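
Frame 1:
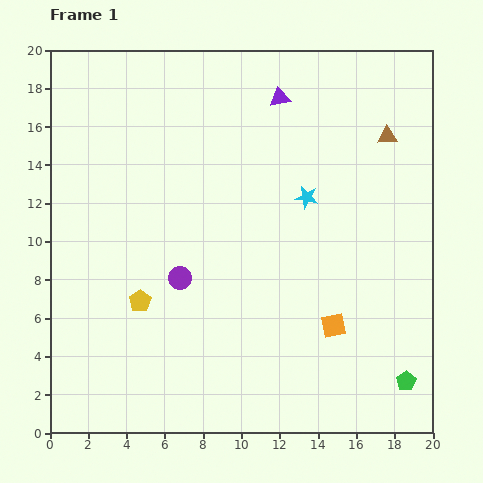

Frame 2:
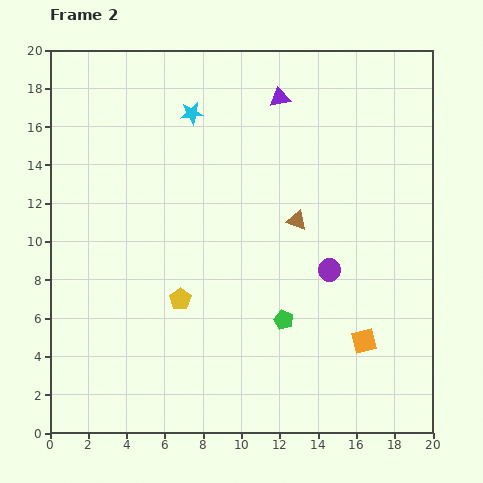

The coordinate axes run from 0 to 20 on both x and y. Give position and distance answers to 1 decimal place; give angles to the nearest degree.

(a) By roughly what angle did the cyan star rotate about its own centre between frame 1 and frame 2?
16° counter-clockwise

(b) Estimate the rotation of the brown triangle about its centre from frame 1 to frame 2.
20° clockwise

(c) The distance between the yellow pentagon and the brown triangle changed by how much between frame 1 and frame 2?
-8.2

Distance in frame 1: 15.5. Distance in frame 2: 7.3.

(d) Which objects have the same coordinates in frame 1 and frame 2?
the purple triangle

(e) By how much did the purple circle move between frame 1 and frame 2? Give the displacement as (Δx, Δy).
(7.8, 0.4)

The purple circle was at (6.8, 8.1) in frame 1 and (14.6, 8.5) in frame 2.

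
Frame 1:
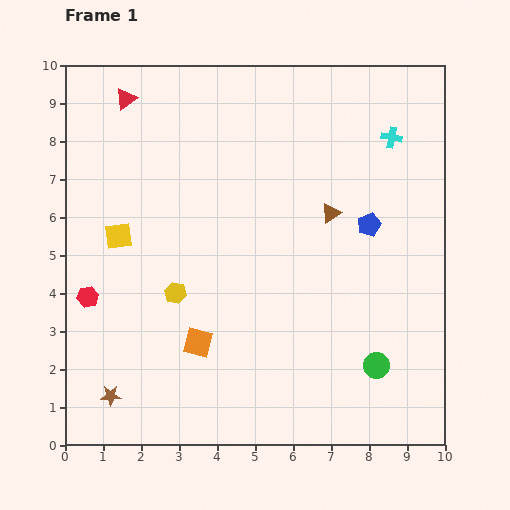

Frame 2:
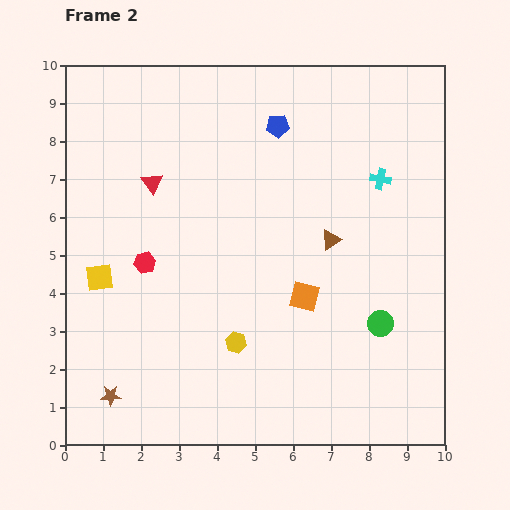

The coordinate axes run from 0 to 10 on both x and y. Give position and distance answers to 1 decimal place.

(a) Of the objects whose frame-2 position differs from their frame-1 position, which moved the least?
the brown triangle

(moved 0.7)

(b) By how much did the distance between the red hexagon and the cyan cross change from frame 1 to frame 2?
-2.4

Distance in frame 1: 9.0. Distance in frame 2: 6.6.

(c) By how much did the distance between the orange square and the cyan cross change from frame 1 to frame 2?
-3.7

Distance in frame 1: 7.4. Distance in frame 2: 3.7.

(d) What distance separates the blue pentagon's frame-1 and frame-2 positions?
3.5

The blue pentagon moved from (8.0, 5.8) to (5.6, 8.4), a distance of √(2.4² + 2.6²) ≈ 3.5.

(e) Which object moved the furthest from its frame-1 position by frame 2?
the blue pentagon

(moved 3.5; next 3.0)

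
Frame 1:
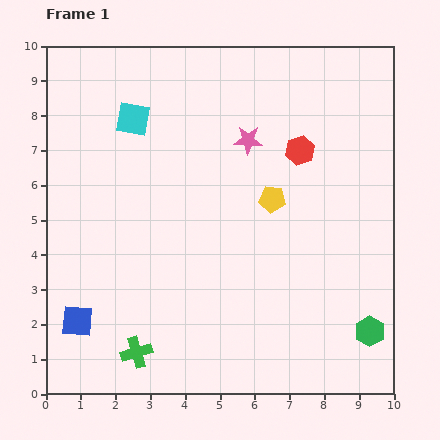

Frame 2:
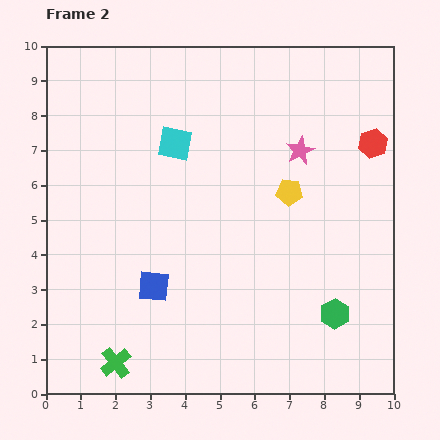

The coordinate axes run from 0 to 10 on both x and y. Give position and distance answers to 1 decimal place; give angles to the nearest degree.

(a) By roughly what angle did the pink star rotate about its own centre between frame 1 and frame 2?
29° counter-clockwise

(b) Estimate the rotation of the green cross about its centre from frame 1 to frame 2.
23° counter-clockwise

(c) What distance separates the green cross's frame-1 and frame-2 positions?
0.7

The green cross moved from (2.6, 1.2) to (2.0, 0.9), a distance of √(0.6² + 0.3²) ≈ 0.7.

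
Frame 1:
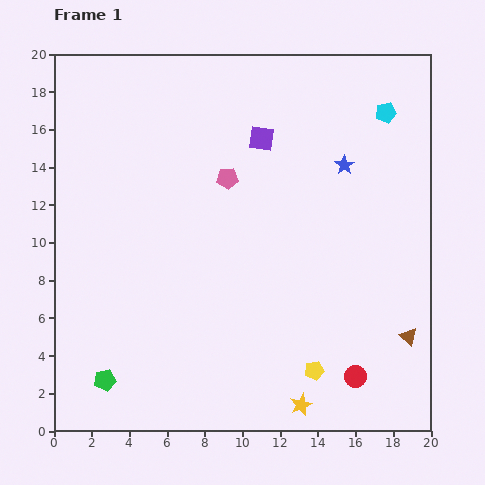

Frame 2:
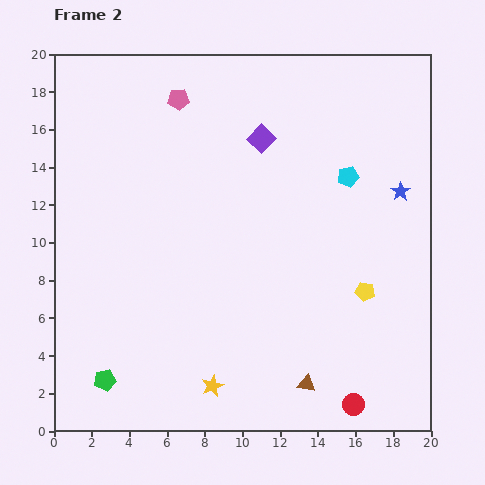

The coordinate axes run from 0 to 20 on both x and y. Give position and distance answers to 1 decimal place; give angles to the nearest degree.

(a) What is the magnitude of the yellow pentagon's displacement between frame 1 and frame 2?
5.0

The yellow pentagon moved from (13.8, 3.2) to (16.5, 7.4), a distance of √(2.7² + 4.2²) ≈ 5.0.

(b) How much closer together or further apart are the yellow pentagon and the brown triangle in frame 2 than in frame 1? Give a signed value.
+0.5

Distance in frame 1: 5.3. Distance in frame 2: 5.8.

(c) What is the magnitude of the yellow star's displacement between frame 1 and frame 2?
4.8

The yellow star moved from (13.1, 1.4) to (8.4, 2.4), a distance of √(4.7² + 1.0²) ≈ 4.8.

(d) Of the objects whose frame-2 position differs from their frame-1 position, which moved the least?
the red circle

(moved 1.5)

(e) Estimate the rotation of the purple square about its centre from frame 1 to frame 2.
35° clockwise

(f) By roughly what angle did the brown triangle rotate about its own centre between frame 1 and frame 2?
30° counter-clockwise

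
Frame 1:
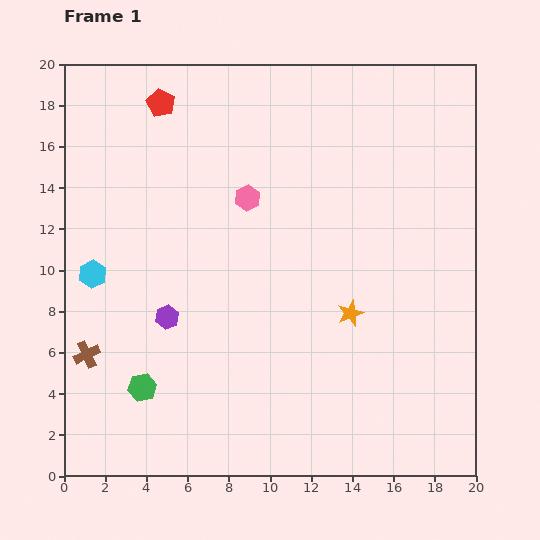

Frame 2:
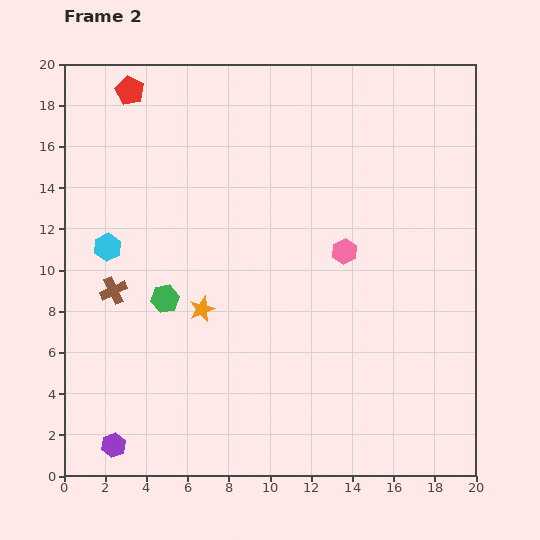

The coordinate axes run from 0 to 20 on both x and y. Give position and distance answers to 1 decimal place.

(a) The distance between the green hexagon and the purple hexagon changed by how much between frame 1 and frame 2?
+3.9

Distance in frame 1: 3.6. Distance in frame 2: 7.5.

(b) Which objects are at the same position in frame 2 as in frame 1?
none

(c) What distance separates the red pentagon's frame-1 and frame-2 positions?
1.6

The red pentagon moved from (4.7, 18.1) to (3.2, 18.7), a distance of √(1.5² + 0.6²) ≈ 1.6.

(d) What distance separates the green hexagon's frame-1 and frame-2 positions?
4.4

The green hexagon moved from (3.8, 4.3) to (4.9, 8.6), a distance of √(1.1² + 4.3²) ≈ 4.4.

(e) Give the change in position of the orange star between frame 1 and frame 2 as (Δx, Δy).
(-7.2, 0.2)

The orange star was at (13.9, 7.9) in frame 1 and (6.7, 8.1) in frame 2.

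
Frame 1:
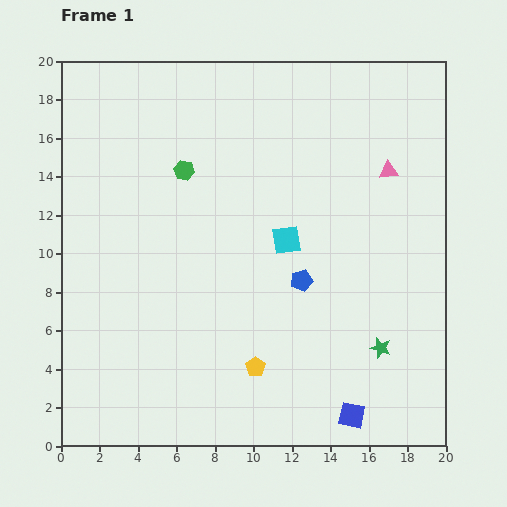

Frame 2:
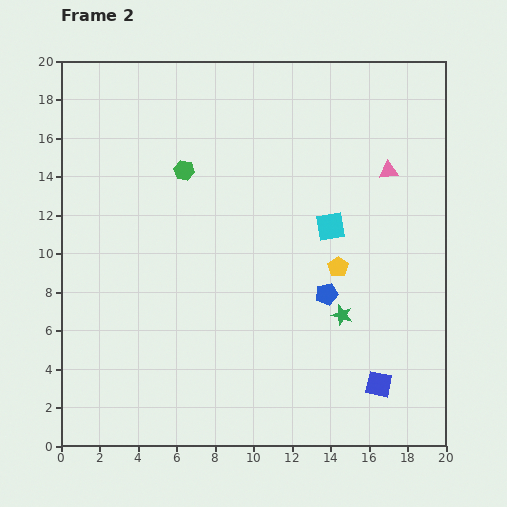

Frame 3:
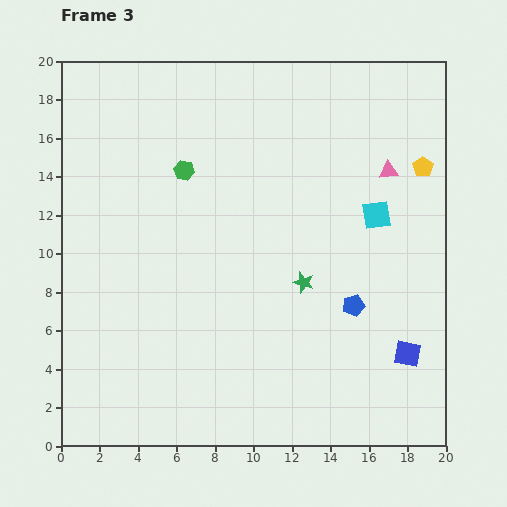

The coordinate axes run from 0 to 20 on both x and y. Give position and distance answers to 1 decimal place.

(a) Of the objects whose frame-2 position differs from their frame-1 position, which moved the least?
the blue pentagon

(moved 1.5)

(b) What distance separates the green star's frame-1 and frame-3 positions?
5.2

The green star moved from (16.6, 5.1) to (12.6, 8.5), a distance of √(4.0² + 3.4²) ≈ 5.2.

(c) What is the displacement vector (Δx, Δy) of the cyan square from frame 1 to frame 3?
(4.7, 1.3)

The cyan square was at (11.7, 10.7) in frame 1 and (16.4, 12.0) in frame 3.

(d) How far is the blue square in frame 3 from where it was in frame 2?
2.2

The blue square moved from (16.5, 3.2) to (18.0, 4.8), a distance of √(1.5² + 1.6²) ≈ 2.2.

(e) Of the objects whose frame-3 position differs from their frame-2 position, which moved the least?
the blue pentagon

(moved 1.5)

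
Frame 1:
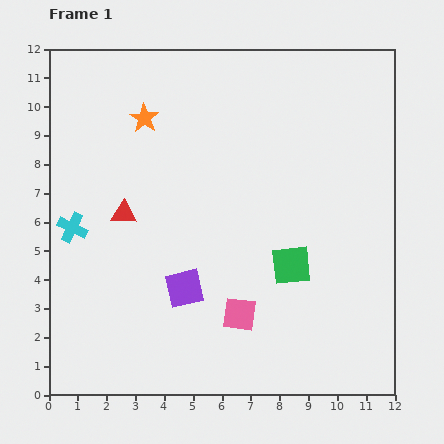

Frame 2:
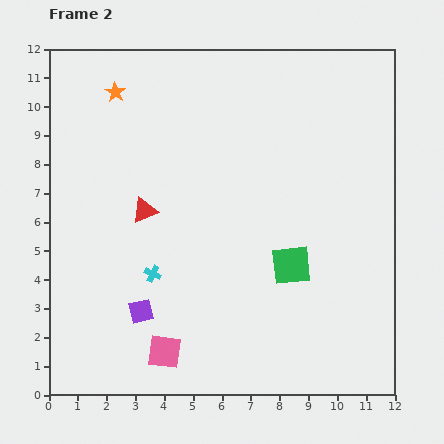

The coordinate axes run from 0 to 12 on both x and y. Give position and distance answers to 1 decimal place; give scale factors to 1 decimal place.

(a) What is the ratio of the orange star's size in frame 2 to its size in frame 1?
0.7×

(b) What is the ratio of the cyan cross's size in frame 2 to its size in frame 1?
0.6×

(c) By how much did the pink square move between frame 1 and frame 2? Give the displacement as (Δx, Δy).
(-2.6, -1.3)

The pink square was at (6.6, 2.8) in frame 1 and (4.0, 1.5) in frame 2.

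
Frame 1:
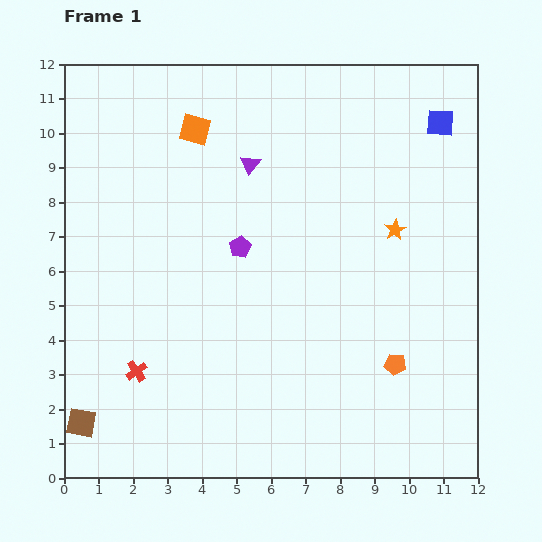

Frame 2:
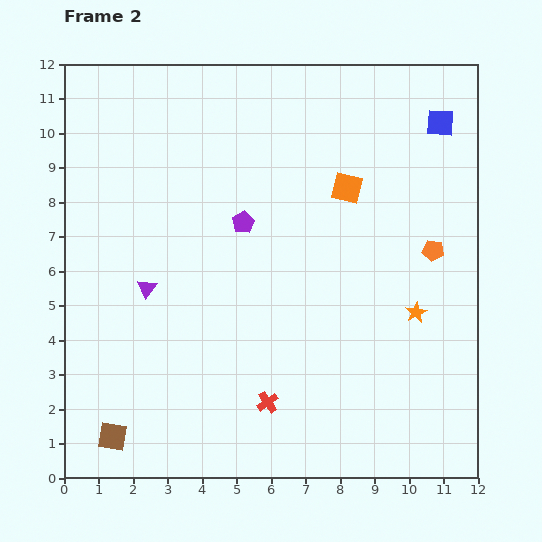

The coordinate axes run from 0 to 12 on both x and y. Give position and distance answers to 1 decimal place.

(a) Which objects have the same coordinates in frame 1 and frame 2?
the blue square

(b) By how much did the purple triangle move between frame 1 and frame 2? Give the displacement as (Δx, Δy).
(-3.0, -3.6)

The purple triangle was at (5.4, 9.1) in frame 1 and (2.4, 5.5) in frame 2.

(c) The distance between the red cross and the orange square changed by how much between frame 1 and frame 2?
-0.6

Distance in frame 1: 7.2. Distance in frame 2: 6.6.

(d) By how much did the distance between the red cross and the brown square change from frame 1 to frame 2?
+2.4

Distance in frame 1: 2.2. Distance in frame 2: 4.6.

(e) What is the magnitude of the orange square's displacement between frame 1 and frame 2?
4.7

The orange square moved from (3.8, 10.1) to (8.2, 8.4), a distance of √(4.4² + 1.7²) ≈ 4.7.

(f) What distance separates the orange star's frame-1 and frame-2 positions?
2.5

The orange star moved from (9.6, 7.2) to (10.2, 4.8), a distance of √(0.6² + 2.4²) ≈ 2.5.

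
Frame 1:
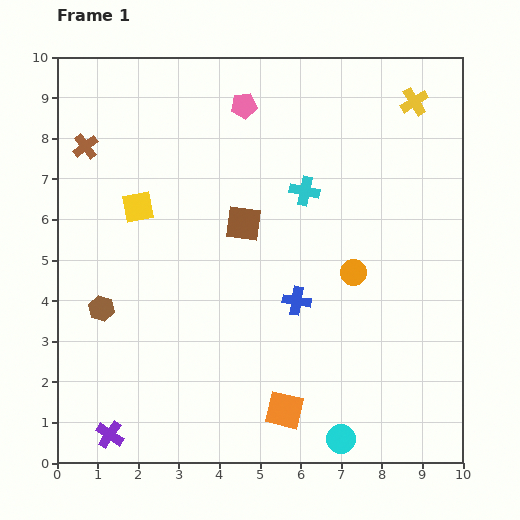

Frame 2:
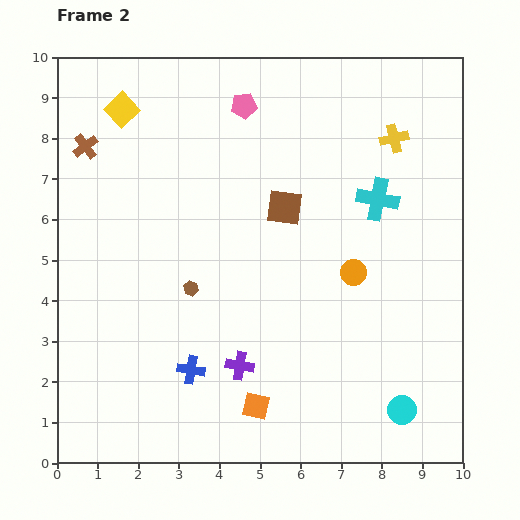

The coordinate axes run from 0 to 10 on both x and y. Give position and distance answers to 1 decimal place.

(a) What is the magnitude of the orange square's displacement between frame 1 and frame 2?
0.7

The orange square moved from (5.6, 1.3) to (4.9, 1.4), a distance of √(0.7² + 0.1²) ≈ 0.7.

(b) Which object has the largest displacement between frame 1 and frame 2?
the purple cross

(moved 3.6; next 3.1)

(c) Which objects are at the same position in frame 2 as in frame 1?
the brown cross, the orange circle, the pink pentagon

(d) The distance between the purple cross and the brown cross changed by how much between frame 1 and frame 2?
-0.5

Distance in frame 1: 7.1. Distance in frame 2: 6.6.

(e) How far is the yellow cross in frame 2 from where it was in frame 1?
1.0

The yellow cross moved from (8.8, 8.9) to (8.3, 8.0), a distance of √(0.5² + 0.9²) ≈ 1.0.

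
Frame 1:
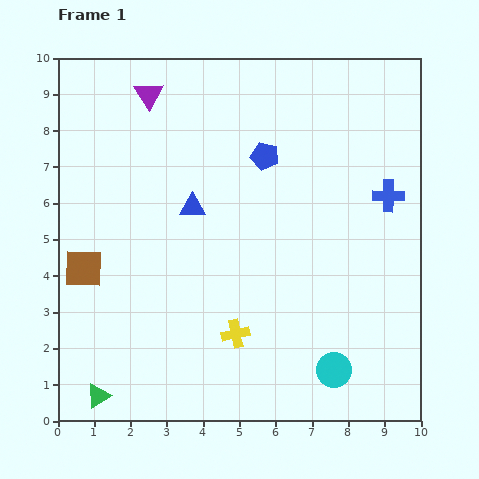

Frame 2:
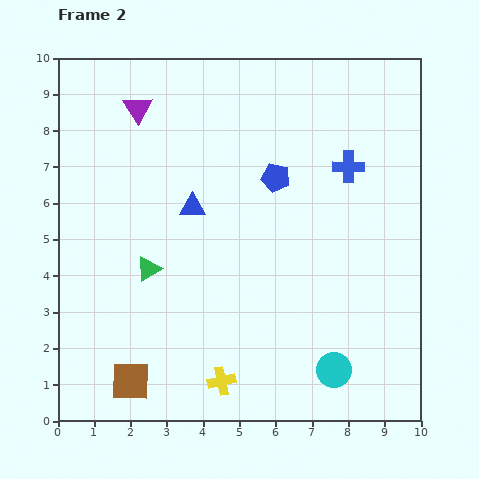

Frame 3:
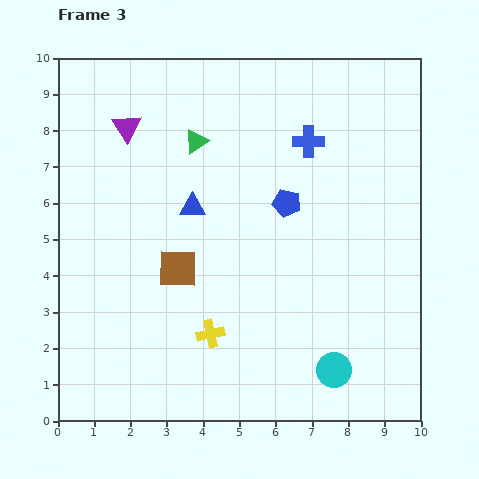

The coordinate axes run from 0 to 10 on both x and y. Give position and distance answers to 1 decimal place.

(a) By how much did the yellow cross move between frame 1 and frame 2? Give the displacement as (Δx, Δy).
(-0.4, -1.3)

The yellow cross was at (4.9, 2.4) in frame 1 and (4.5, 1.1) in frame 2.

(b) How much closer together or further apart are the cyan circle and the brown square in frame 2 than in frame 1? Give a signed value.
-1.8

Distance in frame 1: 7.4. Distance in frame 2: 5.6.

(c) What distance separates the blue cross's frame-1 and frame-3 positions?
2.7

The blue cross moved from (9.1, 6.2) to (6.9, 7.7), a distance of √(2.2² + 1.5²) ≈ 2.7.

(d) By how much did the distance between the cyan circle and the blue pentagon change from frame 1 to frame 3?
-1.4

Distance in frame 1: 6.2. Distance in frame 3: 4.8.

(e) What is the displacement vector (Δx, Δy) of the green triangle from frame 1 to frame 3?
(2.7, 7.0)

The green triangle was at (1.1, 0.7) in frame 1 and (3.8, 7.7) in frame 3.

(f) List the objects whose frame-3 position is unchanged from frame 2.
the blue triangle, the cyan circle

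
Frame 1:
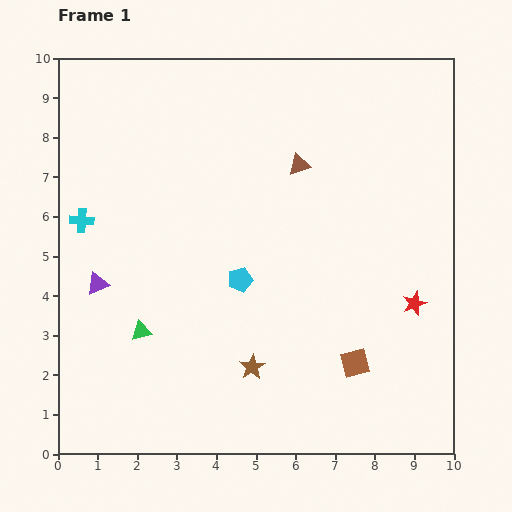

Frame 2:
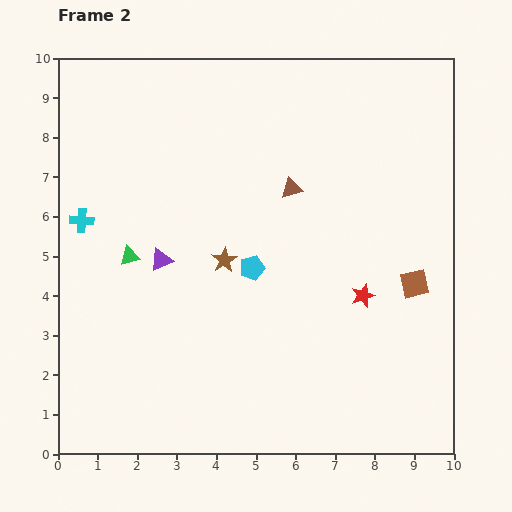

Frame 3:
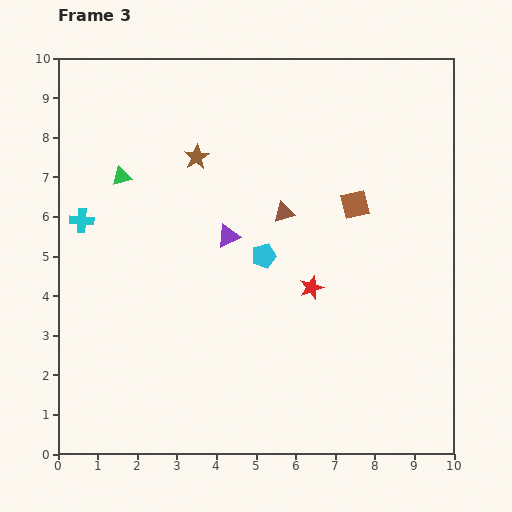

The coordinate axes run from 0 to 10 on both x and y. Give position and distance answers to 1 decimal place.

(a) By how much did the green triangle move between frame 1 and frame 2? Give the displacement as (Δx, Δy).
(-0.3, 1.9)

The green triangle was at (2.1, 3.1) in frame 1 and (1.8, 5.0) in frame 2.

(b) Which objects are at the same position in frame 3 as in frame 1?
the cyan cross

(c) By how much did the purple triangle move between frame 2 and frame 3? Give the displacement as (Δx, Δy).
(1.7, 0.6)

The purple triangle was at (2.6, 4.9) in frame 2 and (4.3, 5.5) in frame 3.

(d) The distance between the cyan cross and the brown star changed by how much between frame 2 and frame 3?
-0.4

Distance in frame 2: 3.7. Distance in frame 3: 3.3.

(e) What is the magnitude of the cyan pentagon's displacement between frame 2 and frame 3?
0.4

The cyan pentagon moved from (4.9, 4.7) to (5.2, 5.0), a distance of √(0.3² + 0.3²) ≈ 0.4.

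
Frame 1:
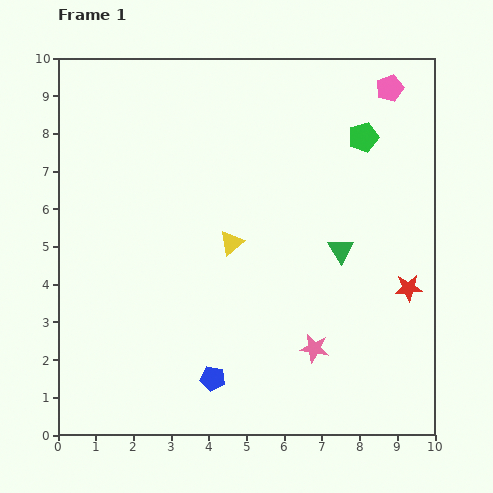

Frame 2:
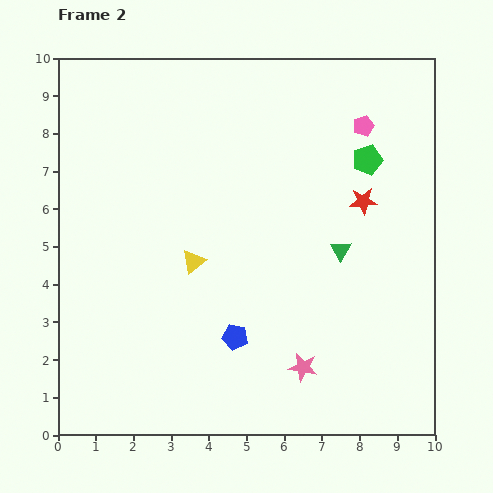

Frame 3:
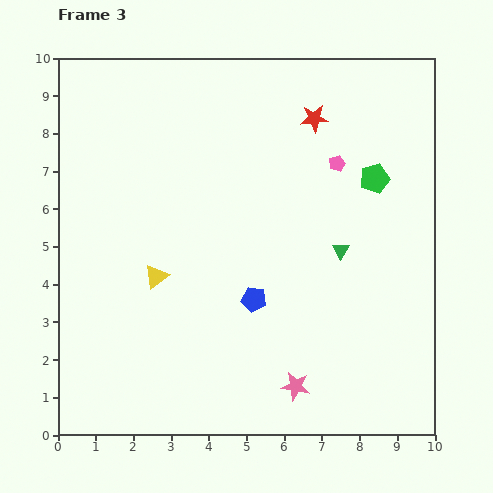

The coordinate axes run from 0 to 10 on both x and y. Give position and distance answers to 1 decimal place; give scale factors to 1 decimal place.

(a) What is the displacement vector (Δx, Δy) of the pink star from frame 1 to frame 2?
(-0.3, -0.5)

The pink star was at (6.8, 2.3) in frame 1 and (6.5, 1.8) in frame 2.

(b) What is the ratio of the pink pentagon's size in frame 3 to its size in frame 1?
0.6×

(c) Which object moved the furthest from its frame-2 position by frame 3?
the red star

(moved 2.6; next 1.2)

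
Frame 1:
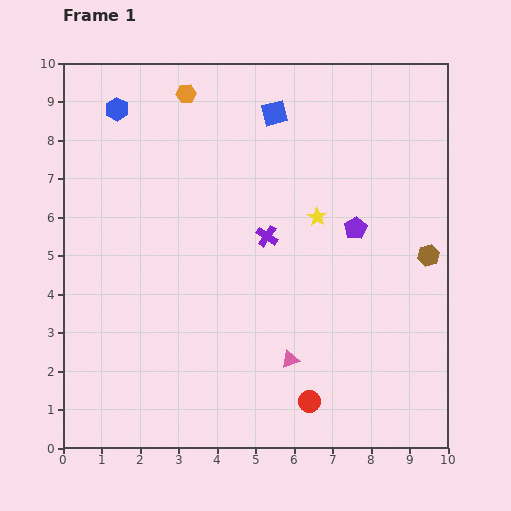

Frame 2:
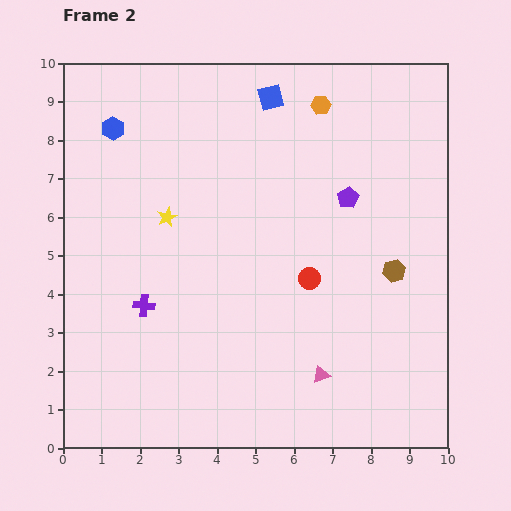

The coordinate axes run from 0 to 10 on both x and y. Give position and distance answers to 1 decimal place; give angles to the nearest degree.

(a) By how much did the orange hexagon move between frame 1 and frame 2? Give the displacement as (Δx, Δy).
(3.5, -0.3)

The orange hexagon was at (3.2, 9.2) in frame 1 and (6.7, 8.9) in frame 2.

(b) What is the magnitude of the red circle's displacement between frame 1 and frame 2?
3.2

The red circle moved from (6.4, 1.2) to (6.4, 4.4), a distance of √(0.0² + 3.2²) ≈ 3.2.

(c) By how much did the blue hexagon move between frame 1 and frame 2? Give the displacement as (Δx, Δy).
(-0.1, -0.5)

The blue hexagon was at (1.4, 8.8) in frame 1 and (1.3, 8.3) in frame 2.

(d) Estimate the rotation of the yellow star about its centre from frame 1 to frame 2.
17° clockwise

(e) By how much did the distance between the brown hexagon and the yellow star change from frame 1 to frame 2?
+3.0

Distance in frame 1: 3.1. Distance in frame 2: 6.1.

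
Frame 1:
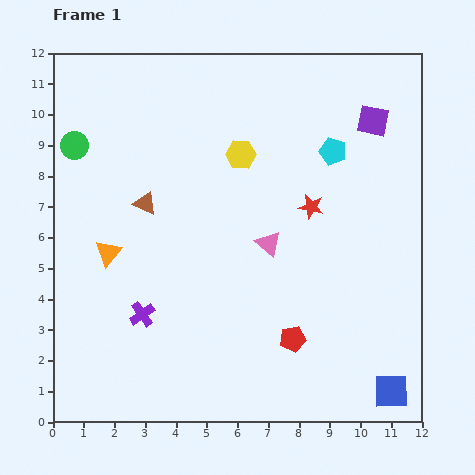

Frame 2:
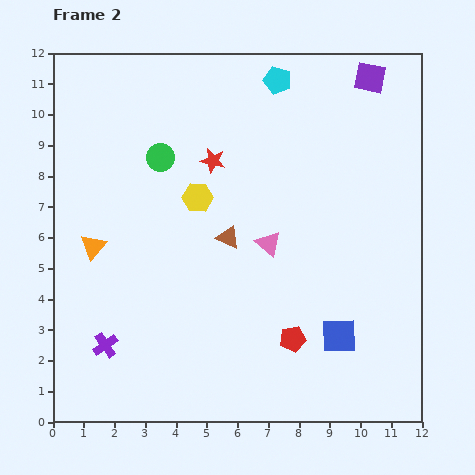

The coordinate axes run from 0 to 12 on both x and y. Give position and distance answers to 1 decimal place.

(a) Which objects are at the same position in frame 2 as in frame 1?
the pink triangle, the red pentagon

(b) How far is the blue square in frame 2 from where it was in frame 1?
2.5

The blue square moved from (11.0, 1.0) to (9.3, 2.8), a distance of √(1.7² + 1.8²) ≈ 2.5.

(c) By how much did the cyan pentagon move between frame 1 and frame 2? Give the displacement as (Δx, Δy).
(-1.8, 2.3)

The cyan pentagon was at (9.1, 8.8) in frame 1 and (7.3, 11.1) in frame 2.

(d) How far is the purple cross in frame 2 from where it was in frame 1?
1.6

The purple cross moved from (2.9, 3.5) to (1.7, 2.5), a distance of √(1.2² + 1.0²) ≈ 1.6.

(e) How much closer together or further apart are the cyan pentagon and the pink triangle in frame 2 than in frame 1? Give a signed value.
+1.6

Distance in frame 1: 3.7. Distance in frame 2: 5.3.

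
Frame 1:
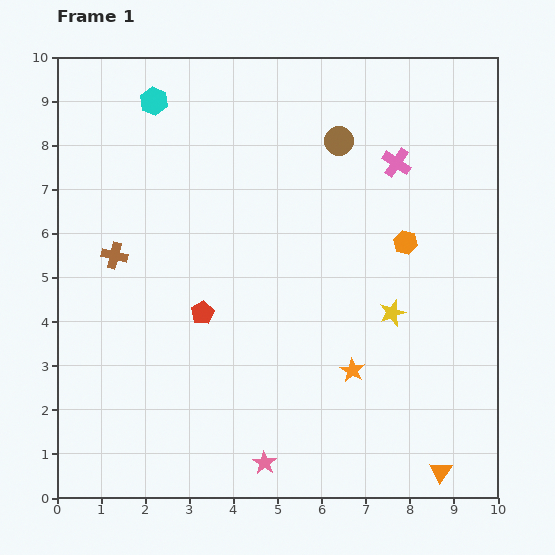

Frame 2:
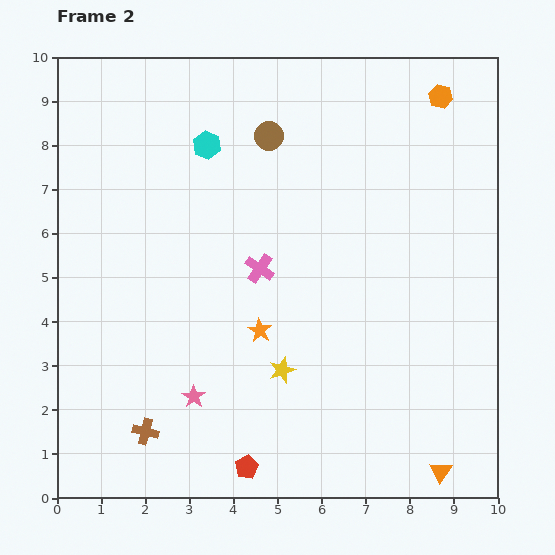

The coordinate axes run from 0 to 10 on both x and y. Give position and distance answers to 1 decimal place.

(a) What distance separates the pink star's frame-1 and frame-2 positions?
2.2

The pink star moved from (4.7, 0.8) to (3.1, 2.3), a distance of √(1.6² + 1.5²) ≈ 2.2.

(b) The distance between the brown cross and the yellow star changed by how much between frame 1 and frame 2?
-3.0

Distance in frame 1: 6.4. Distance in frame 2: 3.4.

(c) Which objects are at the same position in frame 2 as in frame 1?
the orange triangle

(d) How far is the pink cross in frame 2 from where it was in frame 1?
3.9

The pink cross moved from (7.7, 7.6) to (4.6, 5.2), a distance of √(3.1² + 2.4²) ≈ 3.9.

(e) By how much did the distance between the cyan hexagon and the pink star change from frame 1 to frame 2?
-2.9

Distance in frame 1: 8.6. Distance in frame 2: 5.7.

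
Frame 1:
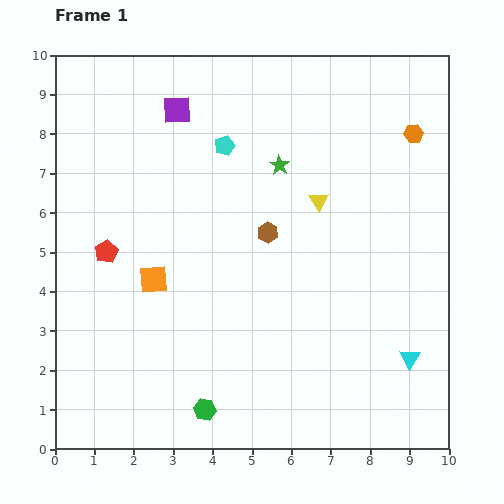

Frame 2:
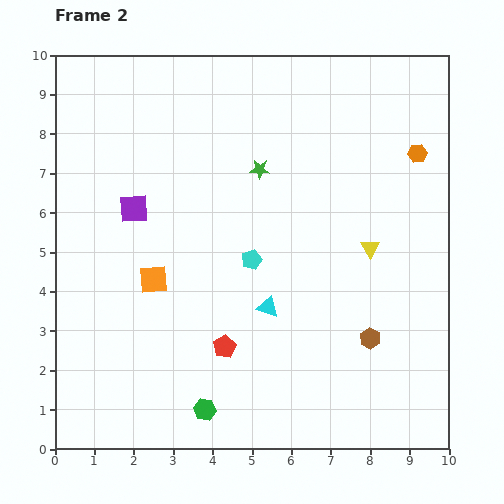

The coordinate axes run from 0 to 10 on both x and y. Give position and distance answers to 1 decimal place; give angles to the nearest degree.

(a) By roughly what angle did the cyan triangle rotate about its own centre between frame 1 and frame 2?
45° counter-clockwise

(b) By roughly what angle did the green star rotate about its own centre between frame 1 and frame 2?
29° counter-clockwise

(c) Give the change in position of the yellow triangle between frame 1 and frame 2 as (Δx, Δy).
(1.3, -1.2)

The yellow triangle was at (6.7, 6.3) in frame 1 and (8.0, 5.1) in frame 2.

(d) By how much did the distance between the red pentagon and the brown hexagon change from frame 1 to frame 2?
-0.4

Distance in frame 1: 4.1. Distance in frame 2: 3.7.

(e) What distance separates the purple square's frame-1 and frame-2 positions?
2.7

The purple square moved from (3.1, 8.6) to (2.0, 6.1), a distance of √(1.1² + 2.5²) ≈ 2.7.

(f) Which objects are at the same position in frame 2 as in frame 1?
the green hexagon, the orange square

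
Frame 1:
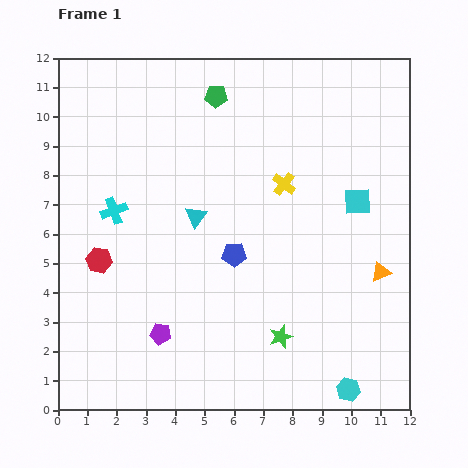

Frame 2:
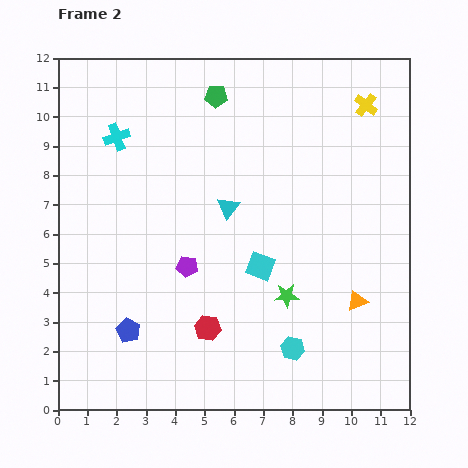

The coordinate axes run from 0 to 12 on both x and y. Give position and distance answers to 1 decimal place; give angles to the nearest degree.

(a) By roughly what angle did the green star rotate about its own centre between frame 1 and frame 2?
18° clockwise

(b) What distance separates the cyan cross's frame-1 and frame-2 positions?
2.5

The cyan cross moved from (1.9, 6.8) to (2.0, 9.3), a distance of √(0.1² + 2.5²) ≈ 2.5.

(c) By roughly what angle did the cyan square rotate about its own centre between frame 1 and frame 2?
23° clockwise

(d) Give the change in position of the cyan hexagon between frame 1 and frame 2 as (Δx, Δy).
(-1.9, 1.4)

The cyan hexagon was at (9.9, 0.7) in frame 1 and (8.0, 2.1) in frame 2.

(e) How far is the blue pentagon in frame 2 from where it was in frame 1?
4.4

The blue pentagon moved from (6.0, 5.3) to (2.4, 2.7), a distance of √(3.6² + 2.6²) ≈ 4.4.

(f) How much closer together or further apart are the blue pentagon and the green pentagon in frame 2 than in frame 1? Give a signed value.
+3.1

Distance in frame 1: 5.4. Distance in frame 2: 8.5.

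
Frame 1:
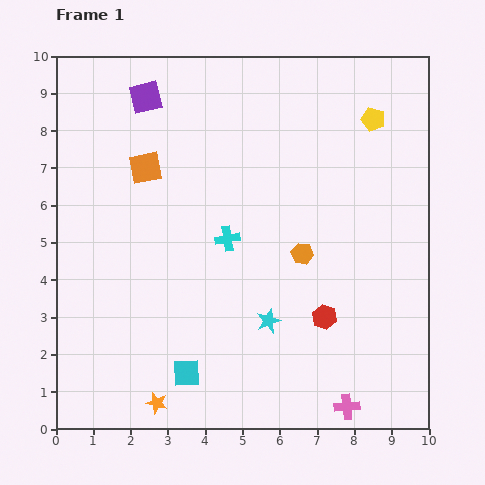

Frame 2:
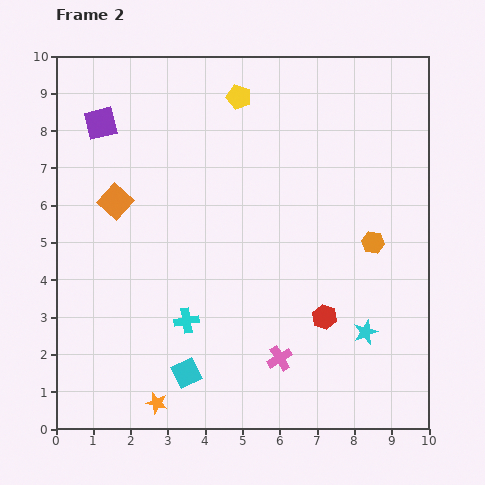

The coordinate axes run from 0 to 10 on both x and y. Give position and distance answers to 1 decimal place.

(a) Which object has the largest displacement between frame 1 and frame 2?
the yellow pentagon

(moved 3.6; next 2.6)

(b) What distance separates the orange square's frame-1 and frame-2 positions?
1.2

The orange square moved from (2.4, 7.0) to (1.6, 6.1), a distance of √(0.8² + 0.9²) ≈ 1.2.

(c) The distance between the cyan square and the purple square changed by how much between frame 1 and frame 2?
-0.4

Distance in frame 1: 7.5. Distance in frame 2: 7.1.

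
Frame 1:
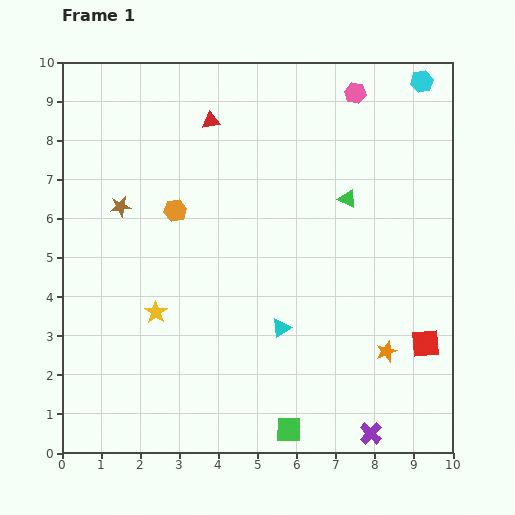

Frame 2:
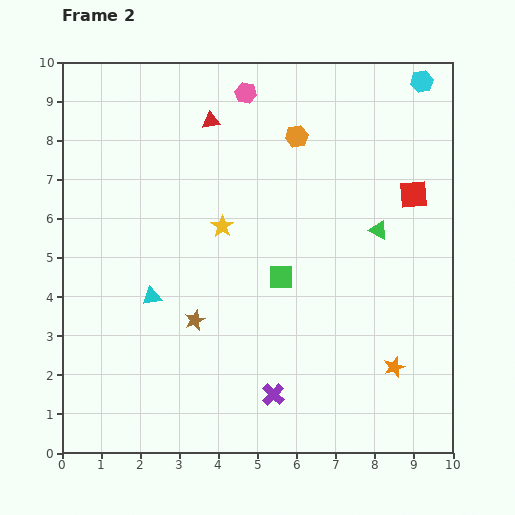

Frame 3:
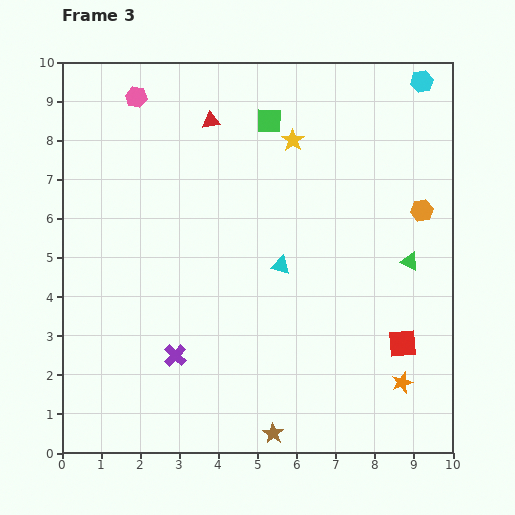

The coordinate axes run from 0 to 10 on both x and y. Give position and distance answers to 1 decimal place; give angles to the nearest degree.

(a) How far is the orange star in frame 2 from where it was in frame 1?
0.4

The orange star moved from (8.3, 2.6) to (8.5, 2.2), a distance of √(0.2² + 0.4²) ≈ 0.4.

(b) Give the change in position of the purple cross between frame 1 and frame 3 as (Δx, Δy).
(-5.0, 2.0)

The purple cross was at (7.9, 0.5) in frame 1 and (2.9, 2.5) in frame 3.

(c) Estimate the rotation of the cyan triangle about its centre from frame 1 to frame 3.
48° clockwise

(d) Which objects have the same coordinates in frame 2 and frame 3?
the red triangle, the cyan hexagon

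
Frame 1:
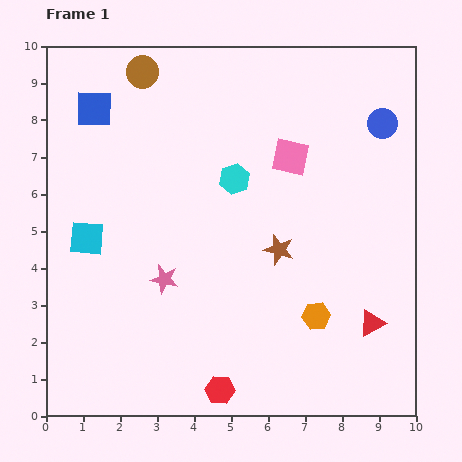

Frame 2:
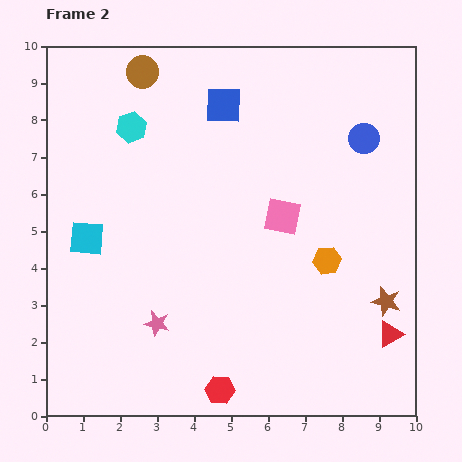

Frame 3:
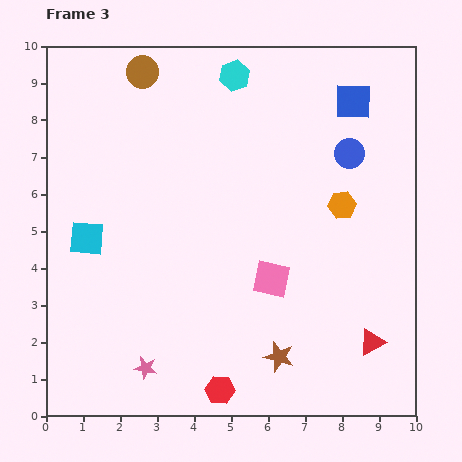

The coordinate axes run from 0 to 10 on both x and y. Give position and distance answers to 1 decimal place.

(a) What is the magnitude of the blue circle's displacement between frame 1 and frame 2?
0.6

The blue circle moved from (9.1, 7.9) to (8.6, 7.5), a distance of √(0.5² + 0.4²) ≈ 0.6.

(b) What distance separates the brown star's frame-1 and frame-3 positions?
2.9

The brown star moved from (6.3, 4.5) to (6.3, 1.6), a distance of √(0.0² + 2.9²) ≈ 2.9.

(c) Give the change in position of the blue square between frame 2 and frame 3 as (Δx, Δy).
(3.5, 0.1)

The blue square was at (4.8, 8.4) in frame 2 and (8.3, 8.5) in frame 3.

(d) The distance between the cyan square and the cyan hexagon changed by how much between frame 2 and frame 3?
+2.7

Distance in frame 2: 3.2. Distance in frame 3: 5.9.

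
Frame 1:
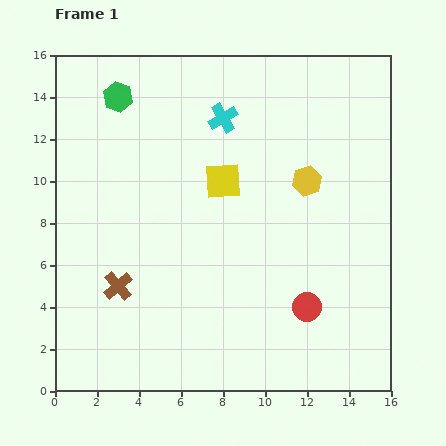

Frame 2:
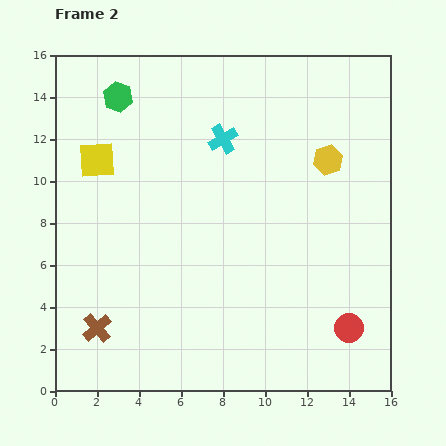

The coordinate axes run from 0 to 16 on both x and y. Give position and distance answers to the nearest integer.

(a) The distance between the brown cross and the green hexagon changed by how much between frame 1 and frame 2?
+2

Distance in frame 1: 9. Distance in frame 2: 11.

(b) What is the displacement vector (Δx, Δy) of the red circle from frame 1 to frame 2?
(2, -1)

The red circle was at (12, 4) in frame 1 and (14, 3) in frame 2.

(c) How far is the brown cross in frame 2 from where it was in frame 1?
2

The brown cross moved from (3, 5) to (2, 3), a distance of √(1² + 2²) ≈ 2.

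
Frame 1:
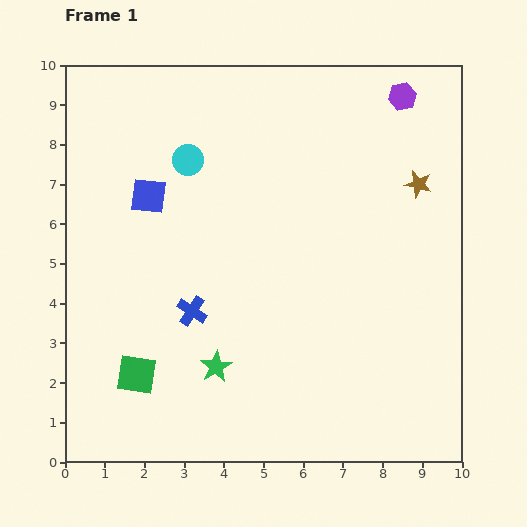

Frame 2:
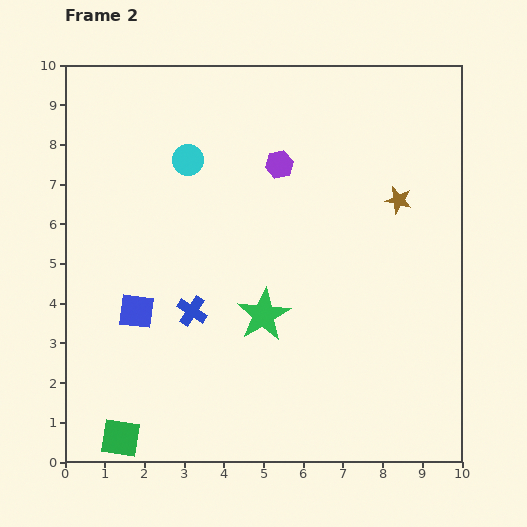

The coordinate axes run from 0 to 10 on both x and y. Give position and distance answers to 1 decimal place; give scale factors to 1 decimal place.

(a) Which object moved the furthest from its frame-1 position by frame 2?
the purple hexagon

(moved 3.5; next 2.9)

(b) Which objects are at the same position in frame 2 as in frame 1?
the cyan circle, the blue cross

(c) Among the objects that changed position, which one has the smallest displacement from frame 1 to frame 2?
the brown star

(moved 0.6)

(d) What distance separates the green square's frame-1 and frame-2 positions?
1.6

The green square moved from (1.8, 2.2) to (1.4, 0.6), a distance of √(0.4² + 1.6²) ≈ 1.6.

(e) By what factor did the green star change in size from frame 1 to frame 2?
1.7×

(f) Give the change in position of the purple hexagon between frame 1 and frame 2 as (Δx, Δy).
(-3.1, -1.7)

The purple hexagon was at (8.5, 9.2) in frame 1 and (5.4, 7.5) in frame 2.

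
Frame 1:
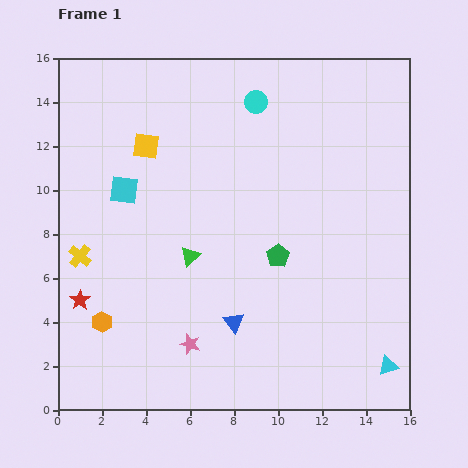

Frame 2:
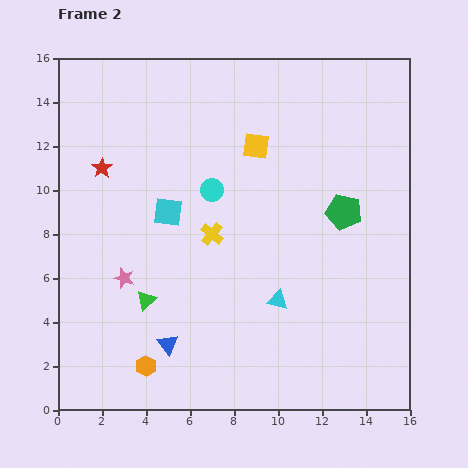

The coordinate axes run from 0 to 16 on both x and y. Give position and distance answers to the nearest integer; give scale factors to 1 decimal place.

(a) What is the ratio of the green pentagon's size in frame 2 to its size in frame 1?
1.6×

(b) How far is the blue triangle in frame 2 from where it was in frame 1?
3

The blue triangle moved from (8, 4) to (5, 3), a distance of √(3² + 1²) ≈ 3.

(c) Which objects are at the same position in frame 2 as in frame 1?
none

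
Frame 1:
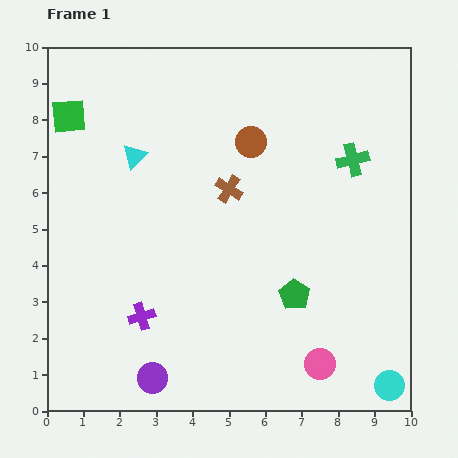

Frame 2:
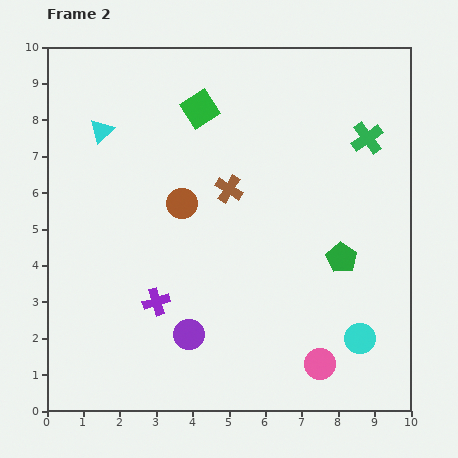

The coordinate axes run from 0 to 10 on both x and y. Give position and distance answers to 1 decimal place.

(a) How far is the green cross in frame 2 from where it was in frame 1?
0.7

The green cross moved from (8.4, 6.9) to (8.8, 7.5), a distance of √(0.4² + 0.6²) ≈ 0.7.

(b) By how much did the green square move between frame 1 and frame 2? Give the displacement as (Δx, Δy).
(3.6, 0.2)

The green square was at (0.6, 8.1) in frame 1 and (4.2, 8.3) in frame 2.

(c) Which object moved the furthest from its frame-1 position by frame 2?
the green square

(moved 3.6; next 2.5)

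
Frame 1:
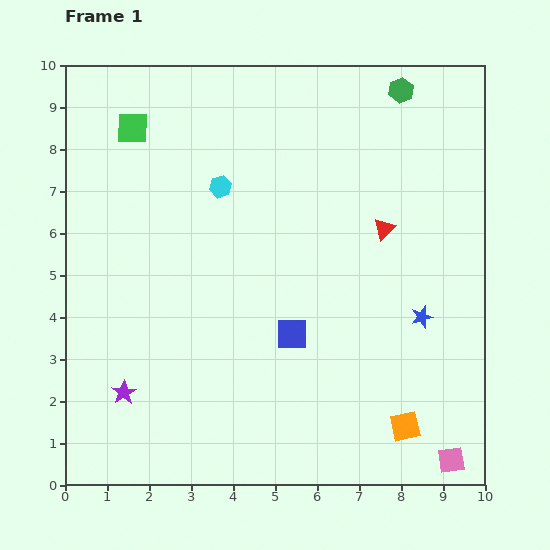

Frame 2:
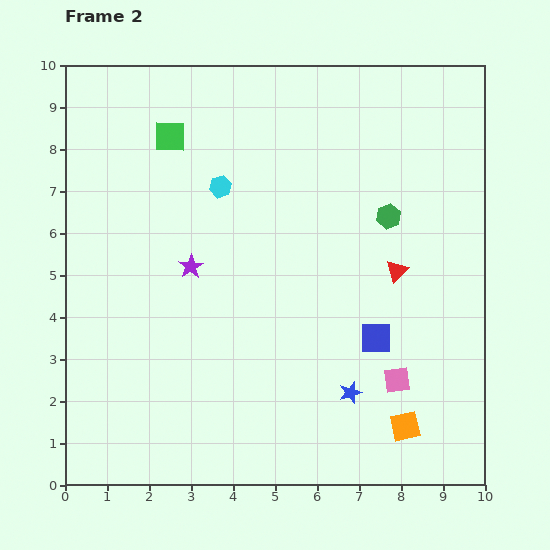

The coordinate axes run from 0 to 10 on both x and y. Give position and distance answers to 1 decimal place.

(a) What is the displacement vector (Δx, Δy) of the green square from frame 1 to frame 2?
(0.9, -0.2)

The green square was at (1.6, 8.5) in frame 1 and (2.5, 8.3) in frame 2.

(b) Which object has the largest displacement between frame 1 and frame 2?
the purple star

(moved 3.4; next 3.0)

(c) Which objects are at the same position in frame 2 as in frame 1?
the orange square, the cyan hexagon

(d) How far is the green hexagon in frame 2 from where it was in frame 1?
3.0

The green hexagon moved from (8.0, 9.4) to (7.7, 6.4), a distance of √(0.3² + 3.0²) ≈ 3.0.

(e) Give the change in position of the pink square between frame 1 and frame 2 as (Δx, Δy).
(-1.3, 1.9)

The pink square was at (9.2, 0.6) in frame 1 and (7.9, 2.5) in frame 2.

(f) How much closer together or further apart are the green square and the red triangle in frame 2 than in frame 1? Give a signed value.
-0.2

Distance in frame 1: 6.5. Distance in frame 2: 6.3.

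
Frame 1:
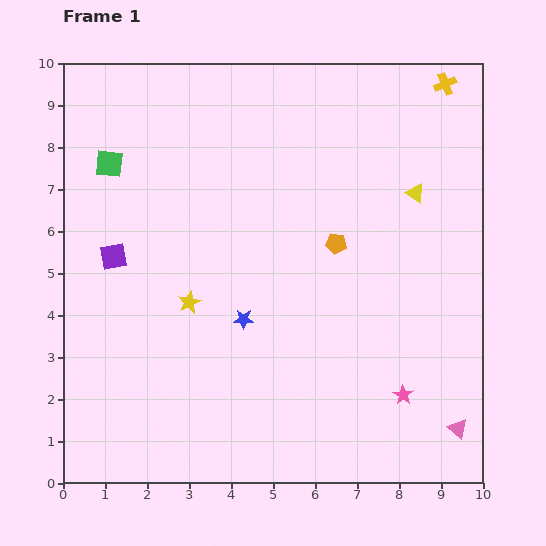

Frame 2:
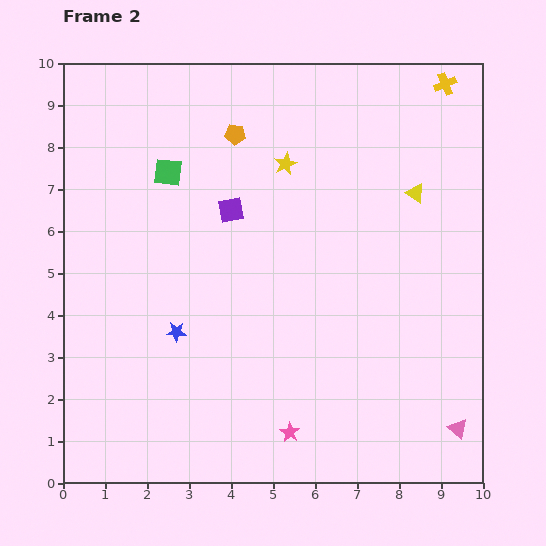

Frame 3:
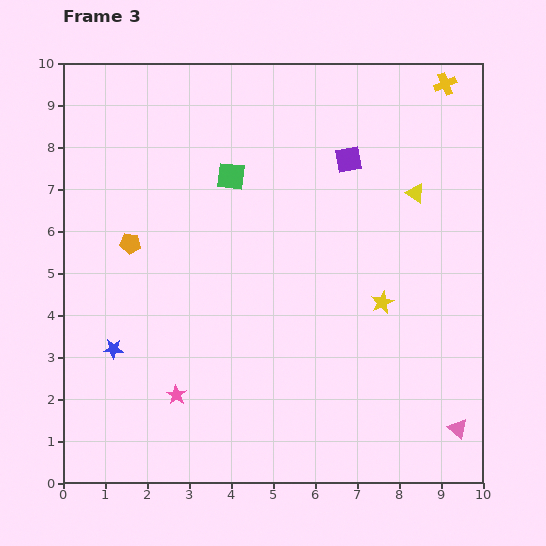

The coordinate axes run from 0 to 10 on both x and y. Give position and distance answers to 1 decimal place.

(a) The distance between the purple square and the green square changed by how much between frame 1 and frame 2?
-0.5

Distance in frame 1: 2.2. Distance in frame 2: 1.7.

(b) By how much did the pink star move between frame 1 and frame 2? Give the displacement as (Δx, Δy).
(-2.7, -0.9)

The pink star was at (8.1, 2.1) in frame 1 and (5.4, 1.2) in frame 2.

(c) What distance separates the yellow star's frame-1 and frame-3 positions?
4.6

The yellow star moved from (3.0, 4.3) to (7.6, 4.3), a distance of √(4.6² + 0.0²) ≈ 4.6.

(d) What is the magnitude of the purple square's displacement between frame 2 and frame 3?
3.0

The purple square moved from (4.0, 6.5) to (6.8, 7.7), a distance of √(2.8² + 1.2²) ≈ 3.0.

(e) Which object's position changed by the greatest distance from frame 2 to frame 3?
the yellow star

(moved 4.0; next 3.6)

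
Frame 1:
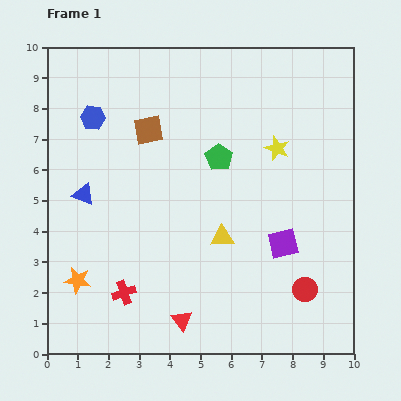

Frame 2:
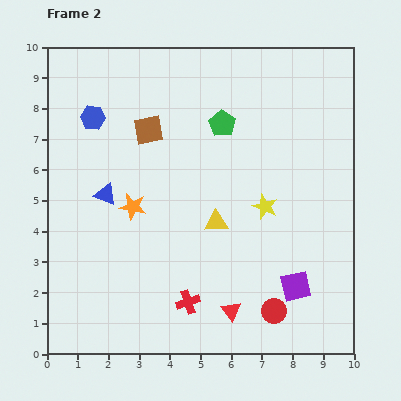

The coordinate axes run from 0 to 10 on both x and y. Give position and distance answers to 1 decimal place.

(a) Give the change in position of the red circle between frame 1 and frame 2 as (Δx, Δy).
(-1.0, -0.7)

The red circle was at (8.4, 2.1) in frame 1 and (7.4, 1.4) in frame 2.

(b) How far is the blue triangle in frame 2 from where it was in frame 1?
0.7

The blue triangle moved from (1.2, 5.2) to (1.9, 5.2), a distance of √(0.7² + 0.0²) ≈ 0.7.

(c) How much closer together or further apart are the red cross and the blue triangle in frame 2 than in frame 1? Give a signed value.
+0.9

Distance in frame 1: 3.5. Distance in frame 2: 4.4.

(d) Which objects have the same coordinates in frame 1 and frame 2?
the blue hexagon, the brown square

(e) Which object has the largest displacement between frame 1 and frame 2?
the orange star

(moved 3.0; next 2.1)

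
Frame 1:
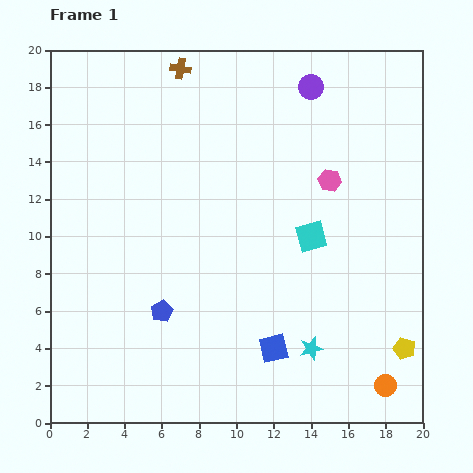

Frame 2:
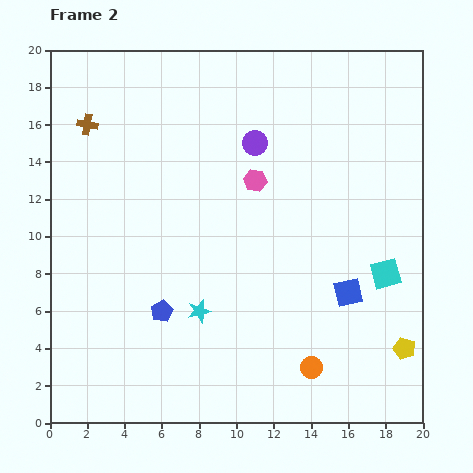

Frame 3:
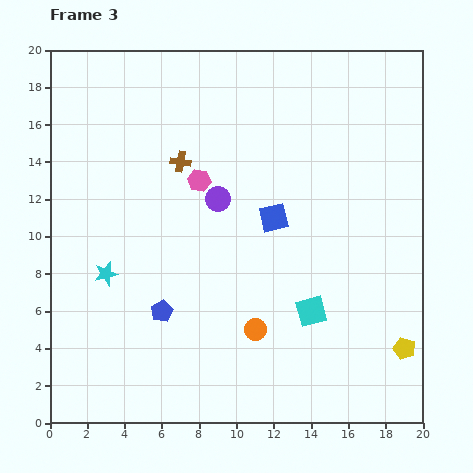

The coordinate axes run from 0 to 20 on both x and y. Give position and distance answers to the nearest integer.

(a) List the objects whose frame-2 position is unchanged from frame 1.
the yellow pentagon, the blue pentagon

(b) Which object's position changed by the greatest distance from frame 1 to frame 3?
the cyan star

(moved 12; next 8)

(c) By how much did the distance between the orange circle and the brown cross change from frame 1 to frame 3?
-10

Distance in frame 1: 20. Distance in frame 3: 10.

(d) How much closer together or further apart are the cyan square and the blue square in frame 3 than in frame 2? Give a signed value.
+3

Distance in frame 2: 2. Distance in frame 3: 5.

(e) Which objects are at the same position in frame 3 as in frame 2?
the yellow pentagon, the blue pentagon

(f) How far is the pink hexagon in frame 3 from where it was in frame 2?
3

The pink hexagon moved from (11, 13) to (8, 13), a distance of √(3² + 0²) ≈ 3.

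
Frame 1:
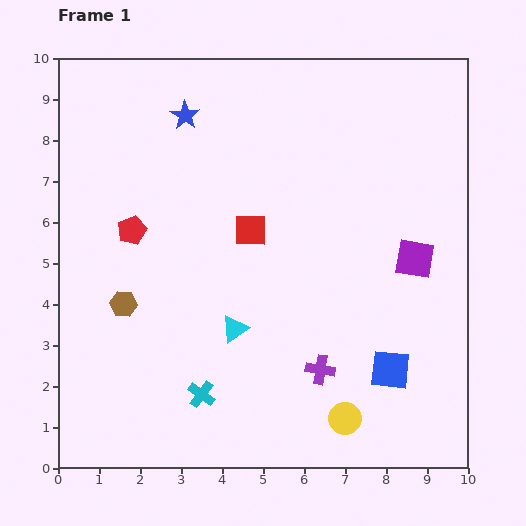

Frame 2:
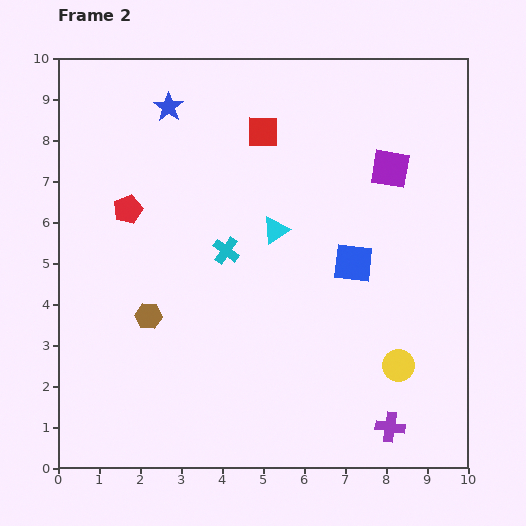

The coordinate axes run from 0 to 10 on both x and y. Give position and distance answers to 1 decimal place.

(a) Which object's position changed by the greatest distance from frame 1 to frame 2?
the cyan cross

(moved 3.6; next 2.8)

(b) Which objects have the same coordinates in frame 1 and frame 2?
none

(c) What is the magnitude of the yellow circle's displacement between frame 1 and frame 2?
1.8

The yellow circle moved from (7.0, 1.2) to (8.3, 2.5), a distance of √(1.3² + 1.3²) ≈ 1.8.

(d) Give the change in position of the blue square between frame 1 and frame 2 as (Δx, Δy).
(-0.9, 2.6)

The blue square was at (8.1, 2.4) in frame 1 and (7.2, 5.0) in frame 2.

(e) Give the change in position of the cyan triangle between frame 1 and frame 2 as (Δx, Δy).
(1.0, 2.4)

The cyan triangle was at (4.3, 3.4) in frame 1 and (5.3, 5.8) in frame 2.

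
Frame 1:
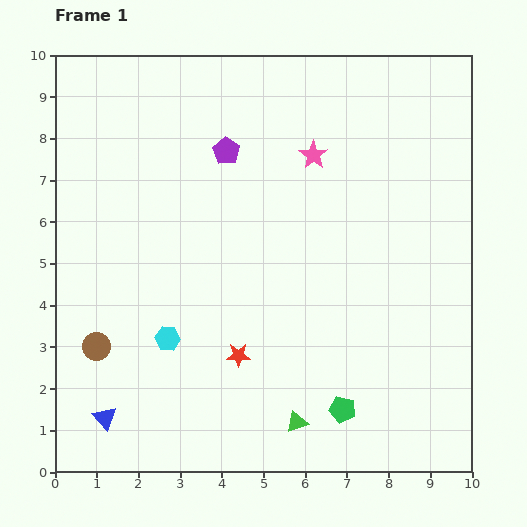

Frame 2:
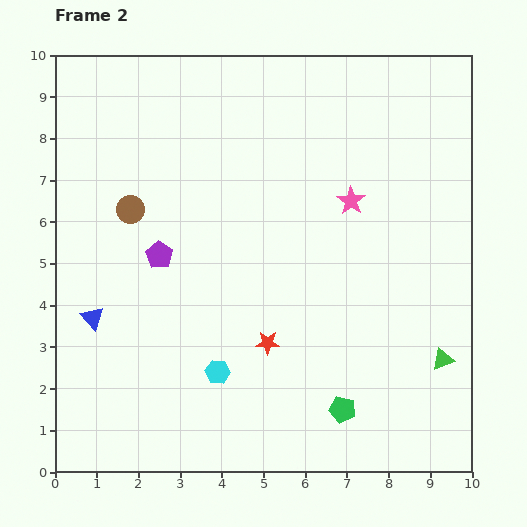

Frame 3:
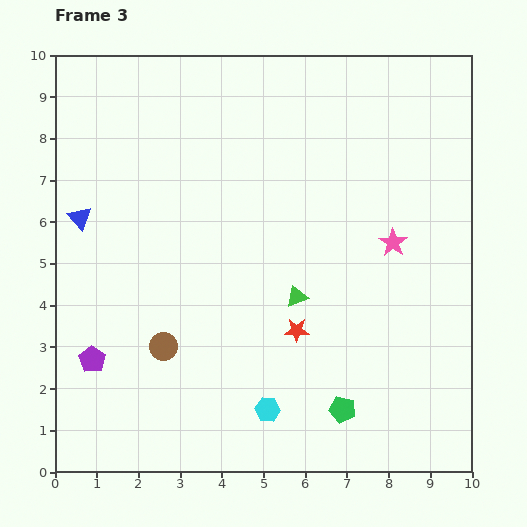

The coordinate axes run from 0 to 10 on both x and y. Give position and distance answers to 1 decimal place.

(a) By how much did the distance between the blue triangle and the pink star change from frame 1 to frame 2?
-1.2

Distance in frame 1: 8.0. Distance in frame 2: 6.8.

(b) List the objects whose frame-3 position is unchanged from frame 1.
the green pentagon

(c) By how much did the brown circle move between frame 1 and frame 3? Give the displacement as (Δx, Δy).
(1.6, 0.0)

The brown circle was at (1.0, 3.0) in frame 1 and (2.6, 3.0) in frame 3.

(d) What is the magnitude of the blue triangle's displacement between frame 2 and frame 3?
2.4

The blue triangle moved from (0.9, 3.7) to (0.6, 6.1), a distance of √(0.3² + 2.4²) ≈ 2.4.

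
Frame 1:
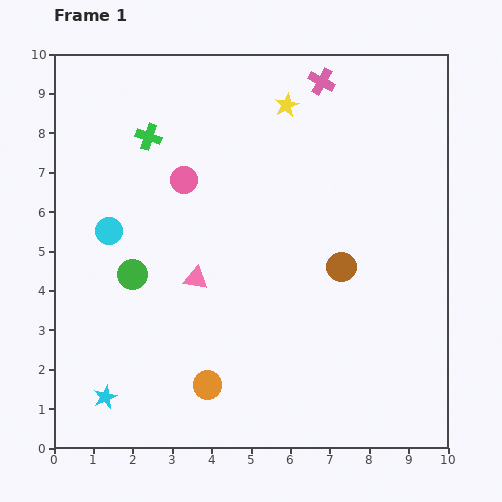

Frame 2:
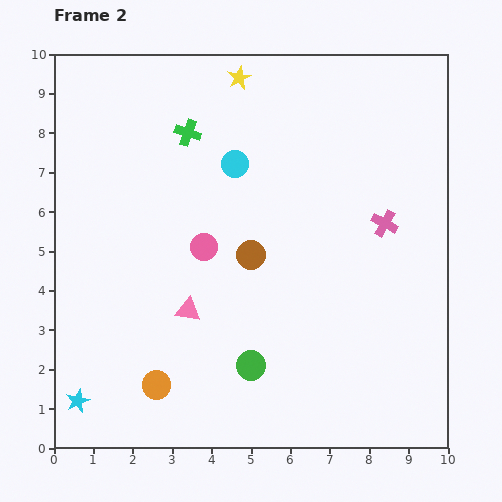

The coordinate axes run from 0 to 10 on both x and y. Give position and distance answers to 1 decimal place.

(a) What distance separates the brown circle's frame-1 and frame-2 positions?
2.3

The brown circle moved from (7.3, 4.6) to (5.0, 4.9), a distance of √(2.3² + 0.3²) ≈ 2.3.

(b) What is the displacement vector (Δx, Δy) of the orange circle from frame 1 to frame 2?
(-1.3, 0.0)

The orange circle was at (3.9, 1.6) in frame 1 and (2.6, 1.6) in frame 2.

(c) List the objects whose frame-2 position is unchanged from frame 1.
none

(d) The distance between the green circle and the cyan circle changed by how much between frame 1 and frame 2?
+3.8

Distance in frame 1: 1.3. Distance in frame 2: 5.1.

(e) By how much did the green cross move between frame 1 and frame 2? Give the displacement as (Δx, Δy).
(1.0, 0.1)

The green cross was at (2.4, 7.9) in frame 1 and (3.4, 8.0) in frame 2.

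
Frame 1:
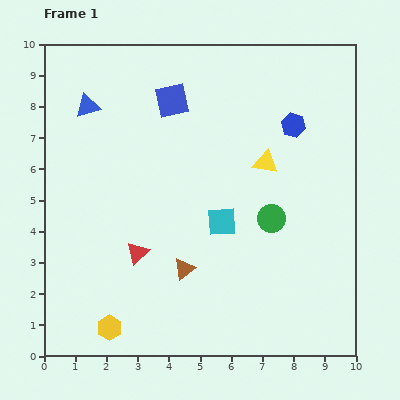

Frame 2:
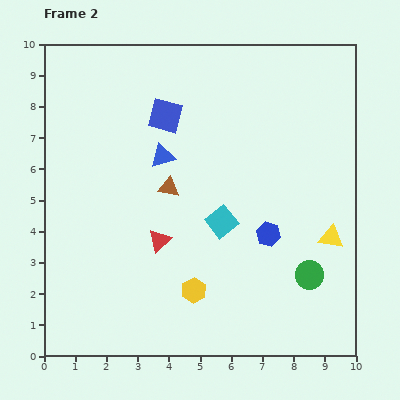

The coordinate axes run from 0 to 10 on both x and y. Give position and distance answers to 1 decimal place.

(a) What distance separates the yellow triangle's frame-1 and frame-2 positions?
3.2

The yellow triangle moved from (7.1, 6.2) to (9.2, 3.8), a distance of √(2.1² + 2.4²) ≈ 3.2.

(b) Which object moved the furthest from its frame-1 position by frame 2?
the blue hexagon

(moved 3.6; next 3.2)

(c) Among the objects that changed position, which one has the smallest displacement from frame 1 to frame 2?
the blue square

(moved 0.5)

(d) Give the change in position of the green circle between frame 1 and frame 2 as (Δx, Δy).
(1.2, -1.8)

The green circle was at (7.3, 4.4) in frame 1 and (8.5, 2.6) in frame 2.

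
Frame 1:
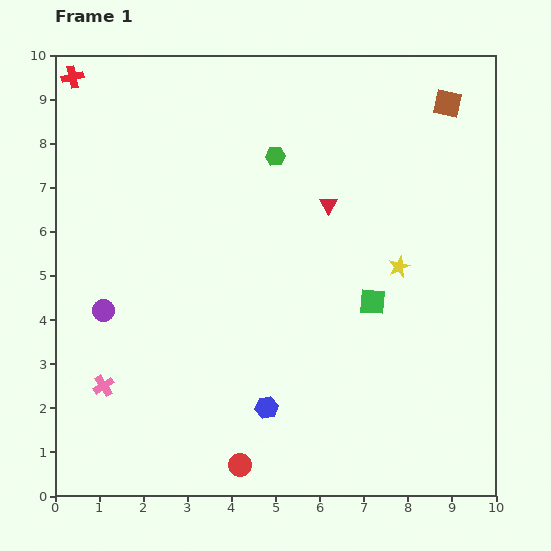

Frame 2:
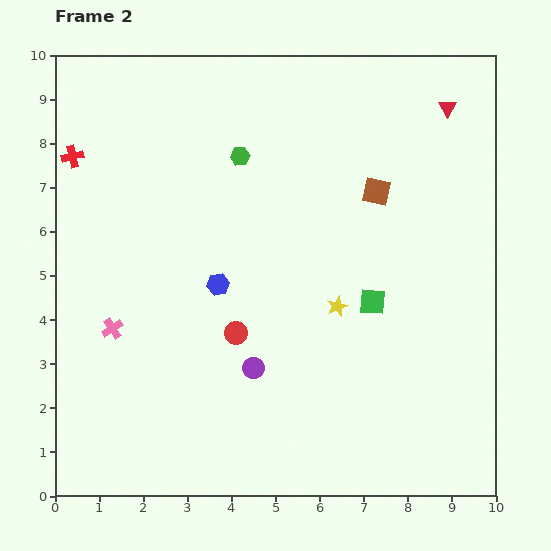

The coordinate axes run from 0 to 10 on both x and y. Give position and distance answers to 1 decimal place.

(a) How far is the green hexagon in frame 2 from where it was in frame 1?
0.8

The green hexagon moved from (5.0, 7.7) to (4.2, 7.7), a distance of √(0.8² + 0.0²) ≈ 0.8.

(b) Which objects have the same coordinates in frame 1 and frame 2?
the green square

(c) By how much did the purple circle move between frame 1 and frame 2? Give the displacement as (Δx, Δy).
(3.4, -1.3)

The purple circle was at (1.1, 4.2) in frame 1 and (4.5, 2.9) in frame 2.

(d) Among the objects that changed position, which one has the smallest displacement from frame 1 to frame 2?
the green hexagon

(moved 0.8)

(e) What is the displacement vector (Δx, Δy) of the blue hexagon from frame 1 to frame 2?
(-1.1, 2.8)

The blue hexagon was at (4.8, 2.0) in frame 1 and (3.7, 4.8) in frame 2.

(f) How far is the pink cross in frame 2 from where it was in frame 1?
1.3

The pink cross moved from (1.1, 2.5) to (1.3, 3.8), a distance of √(0.2² + 1.3²) ≈ 1.3.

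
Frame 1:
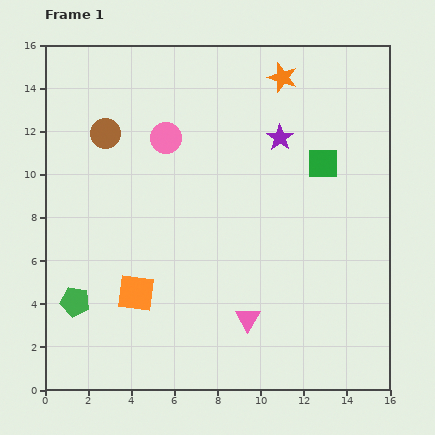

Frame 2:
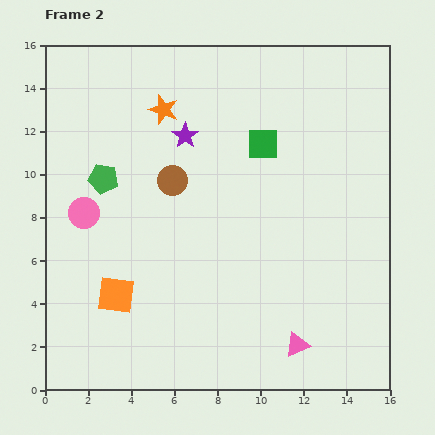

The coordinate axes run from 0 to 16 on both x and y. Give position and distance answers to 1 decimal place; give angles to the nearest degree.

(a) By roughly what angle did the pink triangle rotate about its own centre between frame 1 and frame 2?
36° clockwise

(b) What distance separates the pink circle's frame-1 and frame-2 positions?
5.2

The pink circle moved from (5.6, 11.7) to (1.8, 8.2), a distance of √(3.8² + 3.5²) ≈ 5.2.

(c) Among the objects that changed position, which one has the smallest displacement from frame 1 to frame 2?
the orange square

(moved 0.9)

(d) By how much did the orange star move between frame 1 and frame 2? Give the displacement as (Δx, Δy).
(-5.5, -1.5)

The orange star was at (11.0, 14.5) in frame 1 and (5.5, 13.0) in frame 2.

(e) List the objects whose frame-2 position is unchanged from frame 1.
none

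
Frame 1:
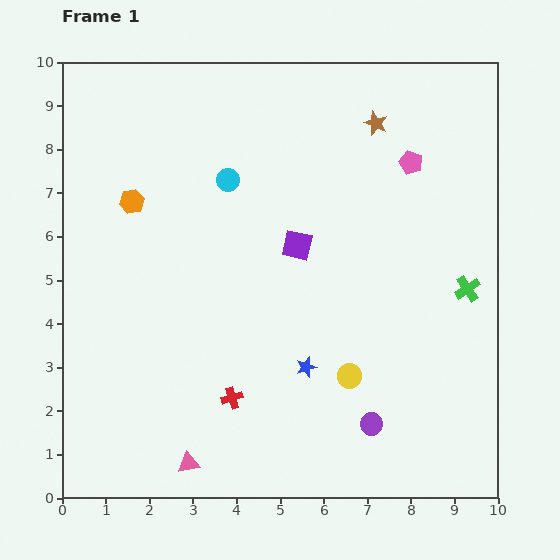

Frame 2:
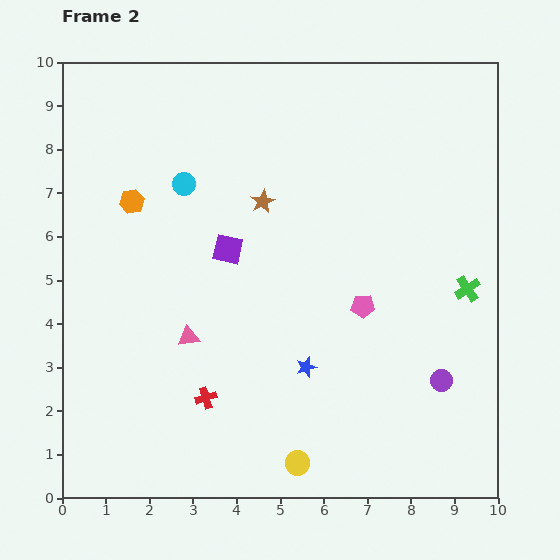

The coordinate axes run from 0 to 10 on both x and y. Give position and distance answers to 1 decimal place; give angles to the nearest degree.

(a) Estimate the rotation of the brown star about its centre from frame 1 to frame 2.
22° clockwise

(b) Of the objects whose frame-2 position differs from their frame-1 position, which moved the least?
the red cross

(moved 0.6)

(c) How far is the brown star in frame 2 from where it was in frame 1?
3.2

The brown star moved from (7.2, 8.6) to (4.6, 6.8), a distance of √(2.6² + 1.8²) ≈ 3.2.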